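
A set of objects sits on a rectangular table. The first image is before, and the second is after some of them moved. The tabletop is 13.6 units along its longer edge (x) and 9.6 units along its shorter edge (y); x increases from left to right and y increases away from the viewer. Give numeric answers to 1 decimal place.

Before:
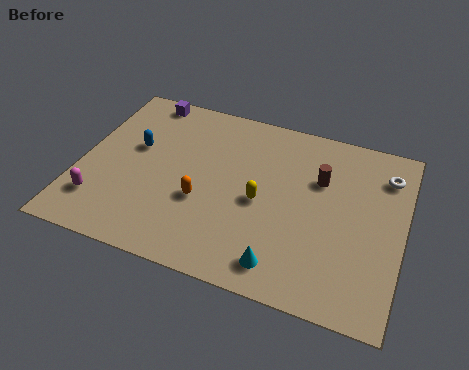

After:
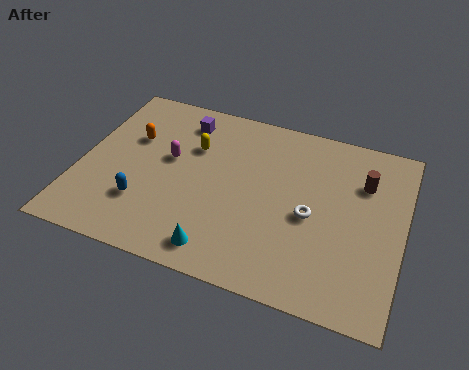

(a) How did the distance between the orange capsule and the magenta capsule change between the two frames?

-2.6

Before: roughly 4.4 units apart; after: 1.8. That's 2.6 units closer together.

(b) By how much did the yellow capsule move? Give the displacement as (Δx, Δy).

(-3.1, 2.1)

The yellow capsule was at about (7.7, 4.4) and moved to about (4.6, 6.5).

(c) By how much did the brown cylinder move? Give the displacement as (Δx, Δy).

(1.8, 0.4)

The brown cylinder started near (10.0, 6.4) and ended near (11.8, 6.8).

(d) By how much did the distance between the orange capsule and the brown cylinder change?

+4.3

They were about 5.5 units apart before and 9.8 after — 4.3 units further apart.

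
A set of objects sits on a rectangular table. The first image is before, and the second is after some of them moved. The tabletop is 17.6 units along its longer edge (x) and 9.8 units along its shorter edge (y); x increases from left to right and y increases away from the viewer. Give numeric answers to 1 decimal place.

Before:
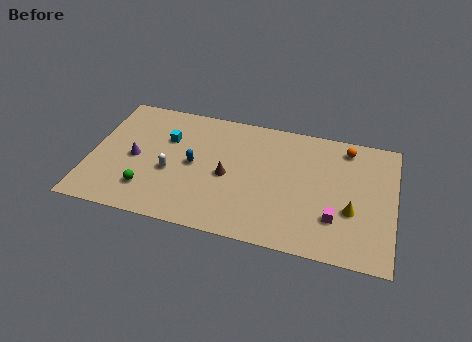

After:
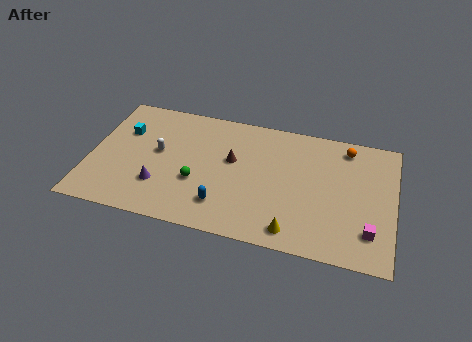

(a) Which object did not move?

the orange sphere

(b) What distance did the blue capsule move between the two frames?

3.3

The blue capsule moved from about (6.0, 4.9) to (7.9, 2.2), a distance of √(1.9² + 2.7²) ≈ 3.3.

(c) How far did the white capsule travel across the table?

1.6

From (4.7, 4.0) to (3.9, 5.4), the white capsule covered √(0.8² + 1.4²) ≈ 1.6 units.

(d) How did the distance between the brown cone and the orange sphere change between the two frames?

-0.8

They were about 7.8 units apart before and 7.0 after — 0.8 units closer together.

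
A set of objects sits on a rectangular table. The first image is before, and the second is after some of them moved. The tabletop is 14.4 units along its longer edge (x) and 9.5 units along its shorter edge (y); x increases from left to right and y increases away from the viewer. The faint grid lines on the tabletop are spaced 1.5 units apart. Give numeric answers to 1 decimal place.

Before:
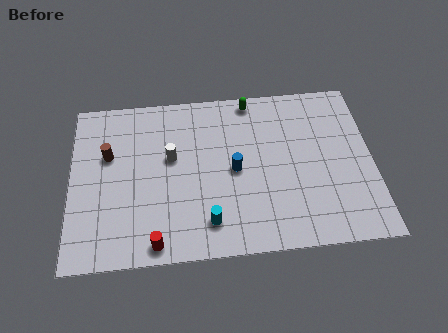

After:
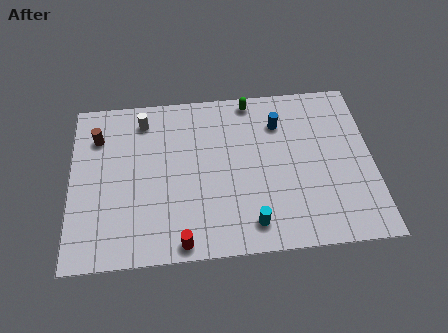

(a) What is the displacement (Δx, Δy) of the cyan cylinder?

(2.0, -0.3)

From the two frames, the cyan cylinder sits at roughly (6.5, 1.8) before and (8.5, 1.5) after.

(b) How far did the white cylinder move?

2.6

From (4.8, 5.6) to (3.5, 7.9), the white cylinder covered √(1.3² + 2.3²) ≈ 2.6 units.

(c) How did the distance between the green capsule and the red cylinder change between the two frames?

-0.5

They were about 9.0 units apart before and 8.5 after — 0.5 units closer together.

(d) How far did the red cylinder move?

1.2

The red cylinder was near (4.0, 0.9) before and (5.2, 0.8) after, so it travelled √(1.2² + 0.1²) ≈ 1.2 units.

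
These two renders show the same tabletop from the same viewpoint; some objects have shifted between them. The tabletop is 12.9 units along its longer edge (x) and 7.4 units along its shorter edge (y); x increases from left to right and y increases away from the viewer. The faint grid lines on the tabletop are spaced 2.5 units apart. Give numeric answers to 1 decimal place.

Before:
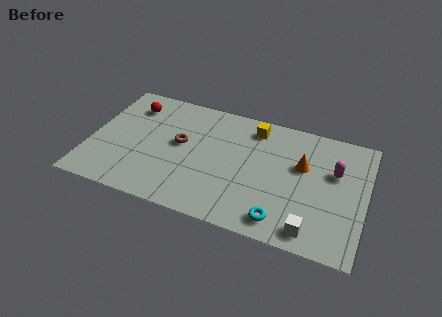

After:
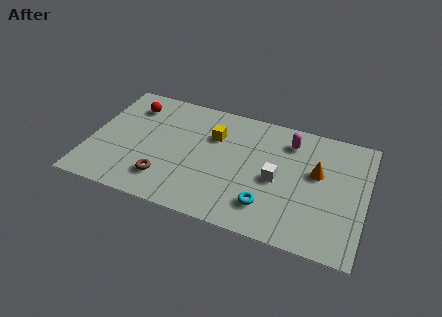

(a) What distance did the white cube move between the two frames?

3.0

From (10.6, 1.0) to (8.8, 3.4), the white cube covered √(1.8² + 2.4²) ≈ 3.0 units.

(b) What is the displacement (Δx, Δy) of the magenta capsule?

(-2.2, 1.2)

The magenta capsule was at about (11.4, 4.7) and moved to about (9.2, 5.9).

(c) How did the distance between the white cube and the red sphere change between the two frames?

-2.6

Before: roughly 10.1 units apart; after: 7.5. That's 2.6 units closer together.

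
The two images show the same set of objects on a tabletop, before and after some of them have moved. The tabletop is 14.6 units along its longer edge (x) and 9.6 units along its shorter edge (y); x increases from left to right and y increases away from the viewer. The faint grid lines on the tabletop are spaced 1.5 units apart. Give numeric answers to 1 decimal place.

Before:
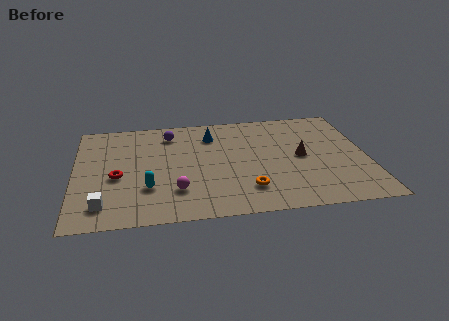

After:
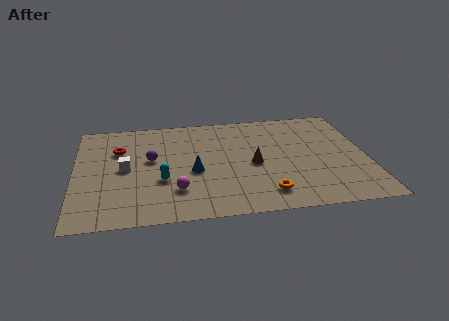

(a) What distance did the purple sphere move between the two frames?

2.5

The purple sphere was near (4.8, 7.8) before and (3.8, 5.5) after, so it travelled √(1.0² + 2.3²) ≈ 2.5 units.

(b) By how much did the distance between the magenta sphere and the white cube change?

-0.3

They were about 3.7 units apart before and 3.4 after — 0.3 units closer together.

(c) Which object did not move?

the magenta sphere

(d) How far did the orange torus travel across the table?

1.0

The orange torus moved from about (8.5, 2.2) to (9.4, 1.7), a distance of √(0.9² + 0.5²) ≈ 1.0.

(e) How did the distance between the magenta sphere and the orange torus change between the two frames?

+1.0

The distance was about 3.5 in the first image and 4.5 in the second, so they moved 1.0 units further apart.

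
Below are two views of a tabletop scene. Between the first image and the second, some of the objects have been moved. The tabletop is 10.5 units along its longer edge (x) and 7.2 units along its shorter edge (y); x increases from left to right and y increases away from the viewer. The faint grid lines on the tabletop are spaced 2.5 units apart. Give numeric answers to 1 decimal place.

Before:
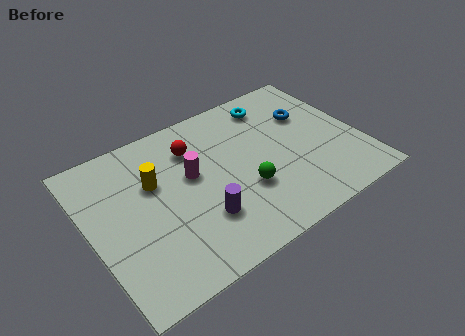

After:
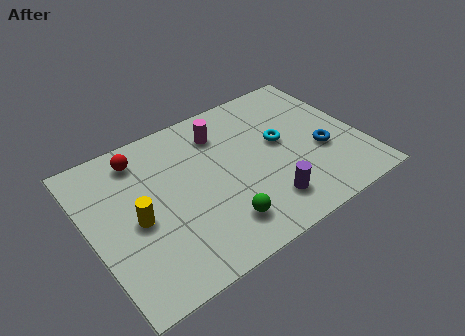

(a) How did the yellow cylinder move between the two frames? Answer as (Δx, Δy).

(-0.9, -1.3)

The yellow cylinder was at about (2.6, 4.6) and moved to about (1.7, 3.3).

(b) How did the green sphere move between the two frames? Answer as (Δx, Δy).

(-1.2, -1.0)

From the two frames, the green sphere sits at roughly (5.8, 2.5) before and (4.6, 1.5) after.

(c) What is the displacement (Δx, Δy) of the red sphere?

(-2.0, 0.6)

From the two frames, the red sphere sits at roughly (4.3, 5.4) before and (2.3, 6.0) after.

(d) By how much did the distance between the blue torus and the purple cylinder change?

-2.7

They were about 5.5 units apart before and 2.8 after — 2.7 units closer together.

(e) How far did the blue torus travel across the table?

2.0

The blue torus was near (8.8, 4.8) before and (8.9, 2.8) after, so it travelled √(0.1² + 2.0²) ≈ 2.0 units.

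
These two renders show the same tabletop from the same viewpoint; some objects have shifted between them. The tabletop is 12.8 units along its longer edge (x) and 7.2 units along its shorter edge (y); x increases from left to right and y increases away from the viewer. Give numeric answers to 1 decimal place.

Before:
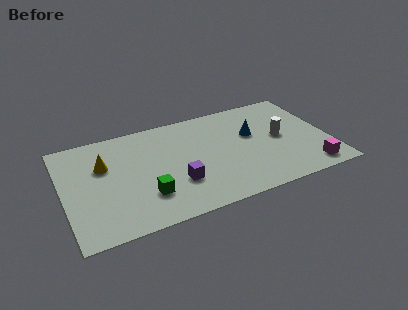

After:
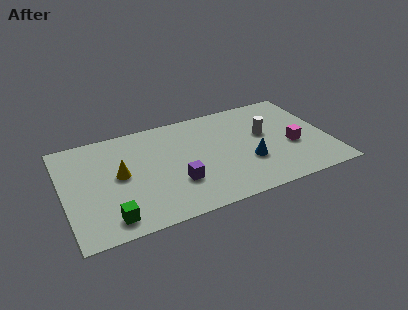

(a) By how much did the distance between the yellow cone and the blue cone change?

-1.0

The distance was about 7.2 in the first image and 6.2 in the second, so they moved 1.0 units closer together.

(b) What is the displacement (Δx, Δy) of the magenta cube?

(-0.6, 1.9)

From the two frames, the magenta cube sits at roughly (11.6, 1.0) before and (11.0, 2.9) after.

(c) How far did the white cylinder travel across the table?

0.9

From (10.5, 3.7) to (9.8, 4.2), the white cylinder covered √(0.7² + 0.5²) ≈ 0.9 units.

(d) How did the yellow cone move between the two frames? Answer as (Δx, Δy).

(0.7, -0.9)

The yellow cone started near (2.0, 4.7) and ended near (2.7, 3.8).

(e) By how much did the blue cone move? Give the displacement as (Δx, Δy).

(-0.4, -1.9)

The blue cone was at about (9.2, 4.4) and moved to about (8.8, 2.5).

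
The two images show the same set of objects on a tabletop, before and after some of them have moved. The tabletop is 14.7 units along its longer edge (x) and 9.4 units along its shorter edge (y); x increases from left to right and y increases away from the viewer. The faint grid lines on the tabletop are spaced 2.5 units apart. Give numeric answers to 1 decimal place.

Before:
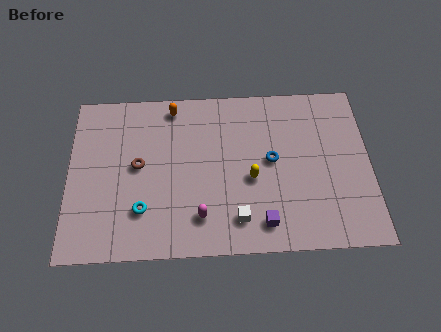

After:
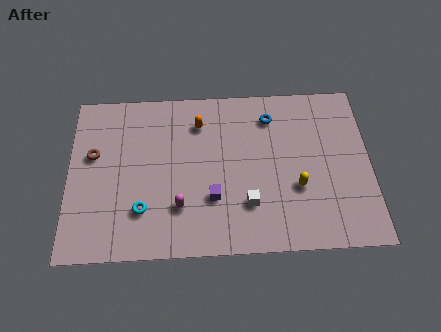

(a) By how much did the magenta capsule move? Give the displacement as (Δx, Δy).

(-1.0, 0.6)

From the two frames, the magenta capsule sits at roughly (6.4, 2.0) before and (5.4, 2.6) after.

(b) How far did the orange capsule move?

1.6

The orange capsule was near (5.1, 8.3) before and (6.4, 7.3) after, so it travelled √(1.3² + 1.0²) ≈ 1.6 units.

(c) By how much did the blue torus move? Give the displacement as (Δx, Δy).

(0.0, 2.5)

From the two frames, the blue torus sits at roughly (9.9, 5.0) before and (9.9, 7.5) after.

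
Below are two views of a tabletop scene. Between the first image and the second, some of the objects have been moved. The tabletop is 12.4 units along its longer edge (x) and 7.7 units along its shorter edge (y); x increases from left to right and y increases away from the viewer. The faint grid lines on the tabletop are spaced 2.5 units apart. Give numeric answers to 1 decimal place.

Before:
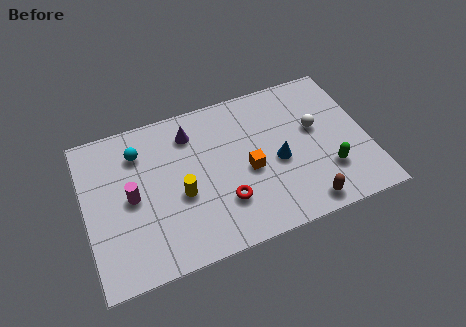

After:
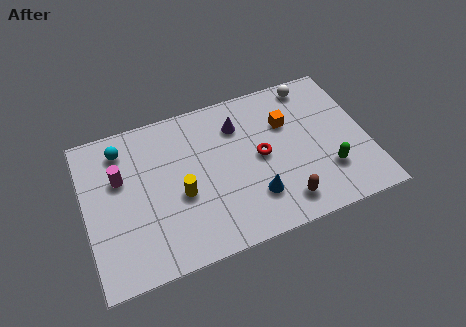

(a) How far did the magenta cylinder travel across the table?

1.2

The magenta cylinder was near (2.0, 3.8) before and (1.6, 4.9) after, so it travelled √(0.4² + 1.1²) ≈ 1.2 units.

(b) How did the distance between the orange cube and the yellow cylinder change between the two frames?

+2.3

The distance was about 3.0 in the first image and 5.3 in the second, so they moved 2.3 units further apart.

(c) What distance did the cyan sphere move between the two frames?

0.8

From (2.5, 5.9) to (1.8, 6.3), the cyan sphere covered √(0.7² + 0.4²) ≈ 0.8 units.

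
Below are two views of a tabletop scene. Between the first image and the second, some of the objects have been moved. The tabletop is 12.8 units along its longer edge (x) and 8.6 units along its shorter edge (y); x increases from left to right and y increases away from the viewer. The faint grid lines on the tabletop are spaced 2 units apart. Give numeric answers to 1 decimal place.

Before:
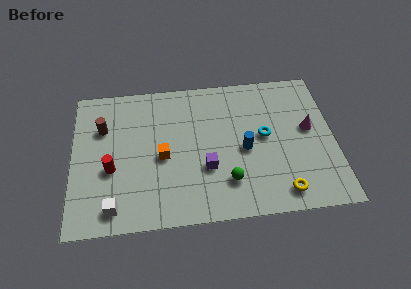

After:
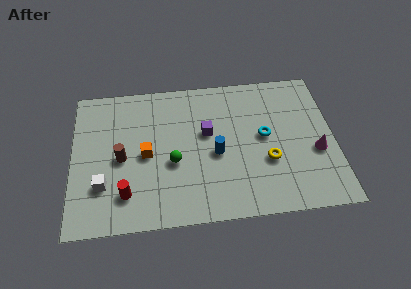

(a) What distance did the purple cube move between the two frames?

2.1

The purple cube moved from about (6.5, 3.0) to (6.6, 5.1), a distance of √(0.1² + 2.1²) ≈ 2.1.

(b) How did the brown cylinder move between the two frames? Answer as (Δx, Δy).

(0.9, -1.9)

From the two frames, the brown cylinder sits at roughly (1.5, 5.9) before and (2.4, 4.0) after.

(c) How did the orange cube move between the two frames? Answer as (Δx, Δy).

(-0.8, 0.2)

The orange cube started near (4.4, 3.9) and ended near (3.6, 4.1).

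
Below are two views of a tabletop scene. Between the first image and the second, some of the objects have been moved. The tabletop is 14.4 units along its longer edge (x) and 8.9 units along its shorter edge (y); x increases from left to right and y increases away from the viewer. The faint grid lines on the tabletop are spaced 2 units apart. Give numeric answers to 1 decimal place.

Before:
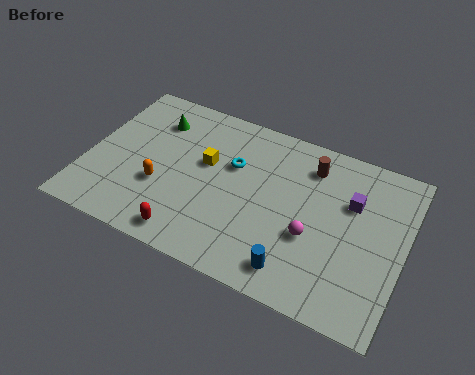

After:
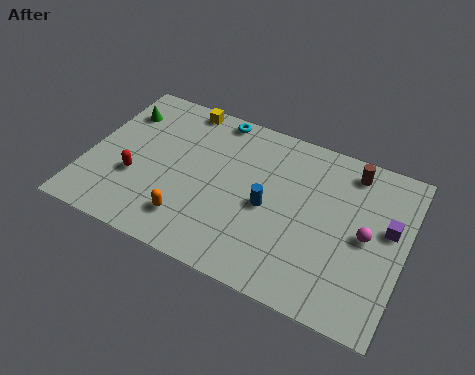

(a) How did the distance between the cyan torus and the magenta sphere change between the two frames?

+3.7

Before: roughly 4.5 units apart; after: 8.2. That's 3.7 units further apart.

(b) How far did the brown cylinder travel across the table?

1.9

The brown cylinder was near (9.9, 7.1) before and (11.7, 7.6) after, so it travelled √(1.8² + 0.5²) ≈ 1.9 units.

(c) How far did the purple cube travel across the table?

1.8

The purple cube moved from about (11.9, 5.9) to (13.6, 5.2), a distance of √(1.7² + 0.7²) ≈ 1.8.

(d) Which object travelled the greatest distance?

the red capsule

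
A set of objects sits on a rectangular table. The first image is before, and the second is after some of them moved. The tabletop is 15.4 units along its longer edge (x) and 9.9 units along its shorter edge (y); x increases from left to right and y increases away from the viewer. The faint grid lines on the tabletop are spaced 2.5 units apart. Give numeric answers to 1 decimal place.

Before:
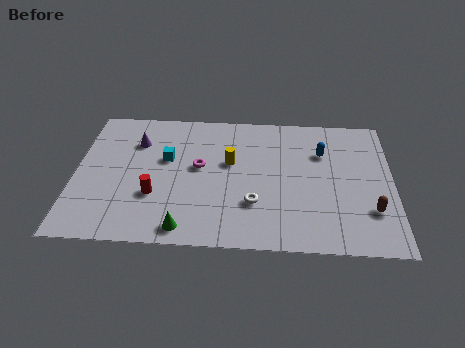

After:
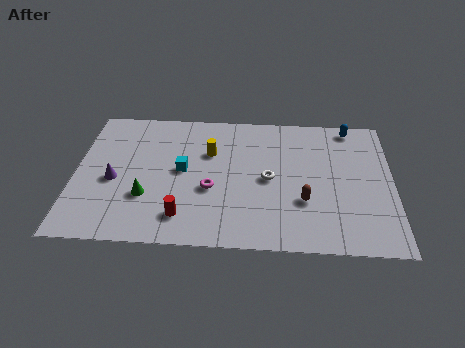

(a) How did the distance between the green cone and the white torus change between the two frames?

+2.3

They were about 3.8 units apart before and 6.1 after — 2.3 units further apart.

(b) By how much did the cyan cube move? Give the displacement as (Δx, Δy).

(0.8, -0.8)

The cyan cube started near (4.4, 6.0) and ended near (5.2, 5.2).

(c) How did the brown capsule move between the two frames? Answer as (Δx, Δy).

(-3.2, 0.5)

From the two frames, the brown capsule sits at roughly (14.3, 2.8) before and (11.1, 3.3) after.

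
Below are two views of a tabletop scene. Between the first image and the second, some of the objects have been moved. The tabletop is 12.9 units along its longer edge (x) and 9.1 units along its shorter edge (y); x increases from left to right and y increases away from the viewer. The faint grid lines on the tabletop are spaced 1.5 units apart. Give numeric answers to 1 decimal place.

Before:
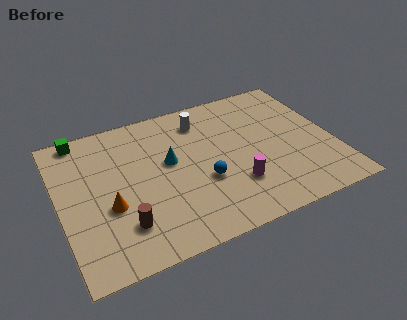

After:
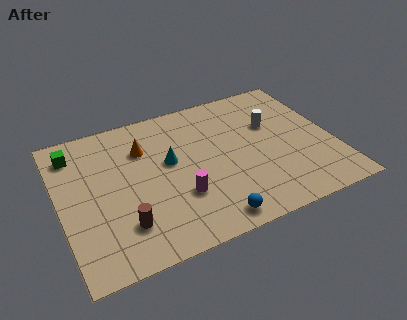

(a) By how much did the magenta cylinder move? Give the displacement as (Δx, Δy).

(-2.6, 0.3)

The magenta cylinder started near (8.0, 2.6) and ended near (5.4, 2.9).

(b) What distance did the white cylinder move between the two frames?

3.5

From (7.0, 7.3) to (10.2, 5.8), the white cylinder covered √(3.2² + 1.5²) ≈ 3.5 units.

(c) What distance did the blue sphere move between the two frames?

2.4

The blue sphere was near (6.6, 3.4) before and (6.6, 1.0) after, so it travelled √(0.0² + 2.4²) ≈ 2.4 units.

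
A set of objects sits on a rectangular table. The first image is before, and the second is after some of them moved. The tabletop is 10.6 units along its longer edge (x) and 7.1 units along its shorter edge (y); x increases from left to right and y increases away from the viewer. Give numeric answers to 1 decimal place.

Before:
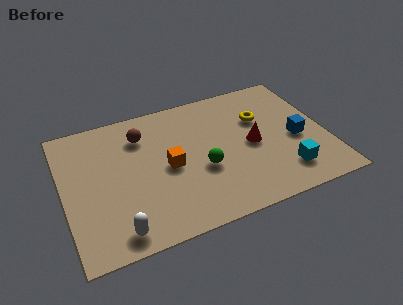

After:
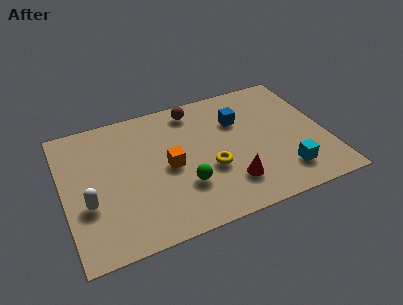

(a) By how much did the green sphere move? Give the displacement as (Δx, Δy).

(-0.8, -0.6)

From the two frames, the green sphere sits at roughly (5.5, 2.8) before and (4.7, 2.2) after.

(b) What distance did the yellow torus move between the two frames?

3.0

The yellow torus was near (8.1, 4.7) before and (5.8, 2.7) after, so it travelled √(2.3² + 2.0²) ≈ 3.0 units.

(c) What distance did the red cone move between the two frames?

2.0

The red cone was near (7.6, 3.4) before and (6.5, 1.7) after, so it travelled √(1.1² + 1.7²) ≈ 2.0 units.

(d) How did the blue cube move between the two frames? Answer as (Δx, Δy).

(-2.2, 1.8)

The blue cube was at about (9.4, 3.1) and moved to about (7.2, 4.9).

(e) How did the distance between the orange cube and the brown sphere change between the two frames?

+0.8

Before: roughly 2.2 units apart; after: 3.0. That's 0.8 units further apart.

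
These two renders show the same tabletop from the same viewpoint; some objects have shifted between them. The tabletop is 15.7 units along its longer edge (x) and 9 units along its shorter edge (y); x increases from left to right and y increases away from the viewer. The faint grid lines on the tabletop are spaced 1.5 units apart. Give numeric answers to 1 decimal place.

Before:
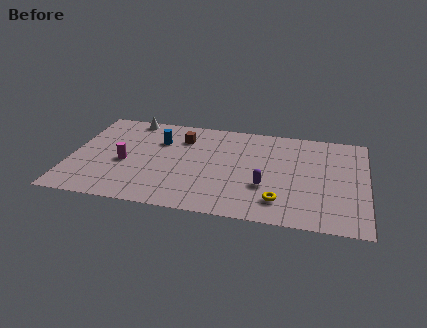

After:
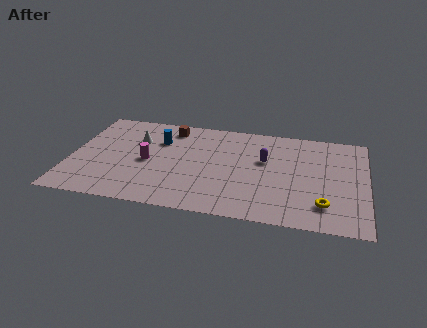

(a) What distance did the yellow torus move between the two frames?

2.3

From (11.2, 1.9) to (13.5, 2.0), the yellow torus covered √(2.3² + 0.1²) ≈ 2.3 units.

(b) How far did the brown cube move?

1.1

The brown cube moved from about (5.8, 6.8) to (5.1, 7.6), a distance of √(0.7² + 0.8²) ≈ 1.1.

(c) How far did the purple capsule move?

2.4

From (10.4, 3.1) to (10.3, 5.5), the purple capsule covered √(0.1² + 2.4²) ≈ 2.4 units.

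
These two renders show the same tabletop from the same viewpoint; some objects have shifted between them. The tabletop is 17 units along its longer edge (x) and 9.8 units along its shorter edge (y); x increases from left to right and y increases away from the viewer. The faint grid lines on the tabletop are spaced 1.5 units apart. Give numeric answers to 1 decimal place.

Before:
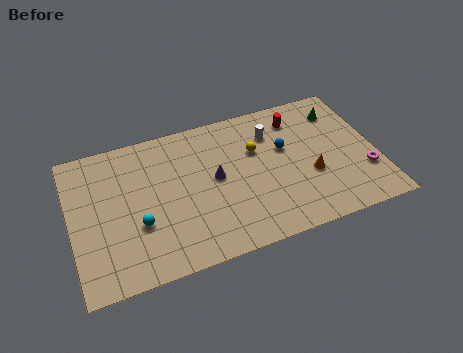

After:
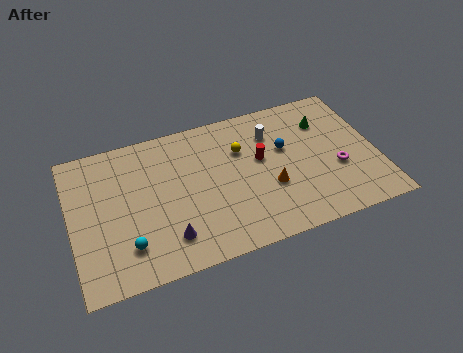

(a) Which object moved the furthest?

the purple cone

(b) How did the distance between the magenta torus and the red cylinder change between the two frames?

-1.3

They were about 5.9 units apart before and 4.6 after — 1.3 units closer together.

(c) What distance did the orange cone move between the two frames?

2.3

The orange cone was near (13.2, 3.7) before and (10.9, 3.6) after, so it travelled √(2.3² + 0.1²) ≈ 2.3 units.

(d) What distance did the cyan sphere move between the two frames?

1.4

The cyan sphere moved from about (3.6, 3.5) to (2.9, 2.3), a distance of √(0.7² + 1.2²) ≈ 1.4.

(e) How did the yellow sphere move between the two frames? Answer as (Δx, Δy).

(-0.8, 0.3)

The yellow sphere started near (10.4, 6.4) and ended near (9.6, 6.7).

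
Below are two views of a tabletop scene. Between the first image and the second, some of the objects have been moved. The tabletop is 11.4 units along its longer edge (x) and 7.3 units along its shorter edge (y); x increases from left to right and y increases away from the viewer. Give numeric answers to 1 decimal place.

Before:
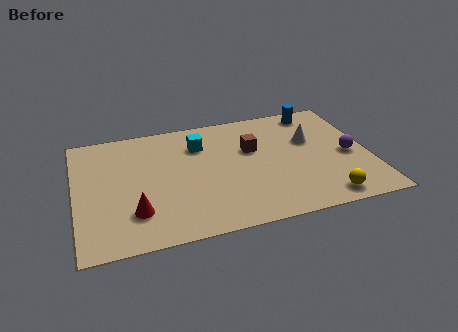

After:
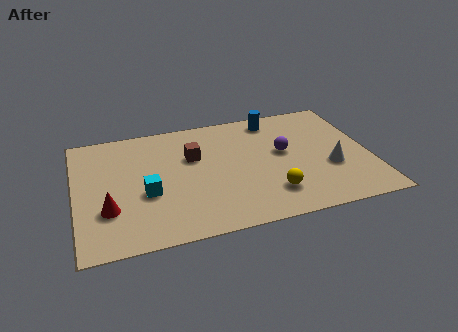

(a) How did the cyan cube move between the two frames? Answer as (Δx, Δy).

(-2.2, -2.5)

The cyan cube started near (4.9, 5.4) and ended near (2.7, 2.9).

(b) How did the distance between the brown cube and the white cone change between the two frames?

+3.3

The distance was about 2.3 in the first image and 5.6 in the second, so they moved 3.3 units further apart.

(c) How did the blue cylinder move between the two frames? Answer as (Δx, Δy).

(-1.7, -0.1)

The blue cylinder was at about (9.6, 6.4) and moved to about (7.9, 6.3).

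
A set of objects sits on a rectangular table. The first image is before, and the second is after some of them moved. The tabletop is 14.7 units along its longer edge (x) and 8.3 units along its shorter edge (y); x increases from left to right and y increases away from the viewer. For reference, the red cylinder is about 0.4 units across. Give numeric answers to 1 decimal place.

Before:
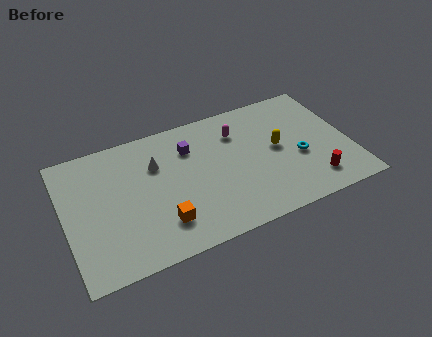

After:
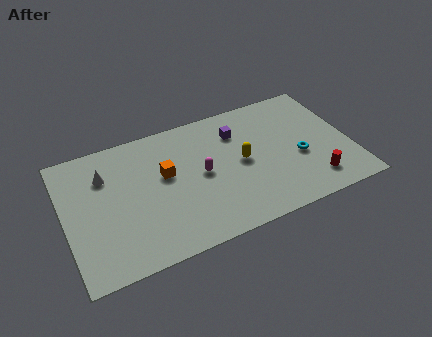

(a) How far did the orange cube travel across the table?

2.9

The orange cube was near (4.7, 2.0) before and (5.2, 4.9) after, so it travelled √(0.5² + 2.9²) ≈ 2.9 units.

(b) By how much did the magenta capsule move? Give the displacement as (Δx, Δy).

(-2.1, -2.0)

The magenta capsule started near (9.1, 6.2) and ended near (7.0, 4.2).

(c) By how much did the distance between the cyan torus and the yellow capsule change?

+1.6

Before: roughly 1.4 units apart; after: 3.0. That's 1.6 units further apart.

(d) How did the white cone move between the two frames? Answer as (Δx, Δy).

(-2.6, 0.3)

The white cone was at about (4.8, 5.7) and moved to about (2.2, 6.0).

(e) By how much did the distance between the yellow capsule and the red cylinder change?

+1.1

They were about 3.2 units apart before and 4.3 after — 1.1 units further apart.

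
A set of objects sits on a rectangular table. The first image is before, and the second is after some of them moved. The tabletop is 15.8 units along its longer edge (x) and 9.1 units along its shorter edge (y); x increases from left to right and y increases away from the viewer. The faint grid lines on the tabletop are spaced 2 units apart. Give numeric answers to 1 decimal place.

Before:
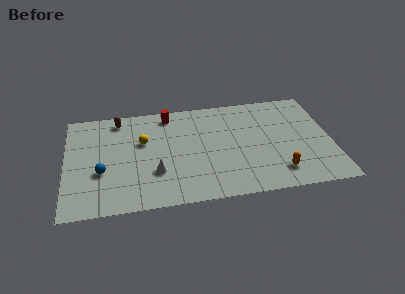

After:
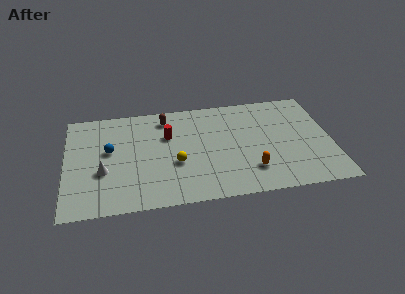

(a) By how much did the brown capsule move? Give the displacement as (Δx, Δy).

(2.8, -0.3)

The brown capsule started near (3.2, 7.9) and ended near (6.0, 7.6).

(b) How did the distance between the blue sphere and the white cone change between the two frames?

-1.4

Before: roughly 3.2 units apart; after: 1.8. That's 1.4 units closer together.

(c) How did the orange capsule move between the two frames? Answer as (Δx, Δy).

(-1.6, 0.4)

The orange capsule was at about (12.5, 1.8) and moved to about (10.9, 2.2).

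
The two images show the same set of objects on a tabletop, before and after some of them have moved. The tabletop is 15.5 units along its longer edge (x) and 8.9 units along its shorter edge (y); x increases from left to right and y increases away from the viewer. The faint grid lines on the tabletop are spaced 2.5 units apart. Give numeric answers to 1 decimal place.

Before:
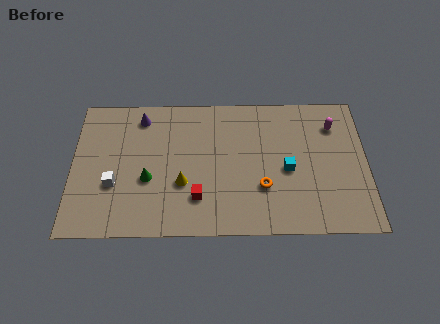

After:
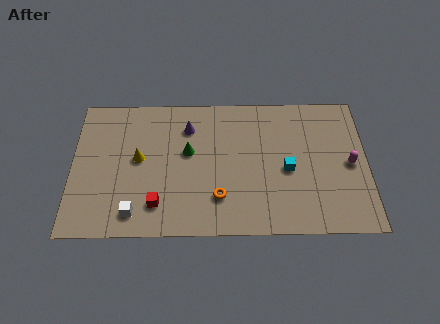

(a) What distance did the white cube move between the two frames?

2.1

The white cube moved from about (2.2, 3.2) to (3.3, 1.4), a distance of √(1.1² + 1.8²) ≈ 2.1.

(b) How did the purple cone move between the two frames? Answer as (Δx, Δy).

(2.5, -0.7)

The purple cone started near (3.6, 7.5) and ended near (6.1, 6.8).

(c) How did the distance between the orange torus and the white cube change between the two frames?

-3.3

They were about 7.8 units apart before and 4.5 after — 3.3 units closer together.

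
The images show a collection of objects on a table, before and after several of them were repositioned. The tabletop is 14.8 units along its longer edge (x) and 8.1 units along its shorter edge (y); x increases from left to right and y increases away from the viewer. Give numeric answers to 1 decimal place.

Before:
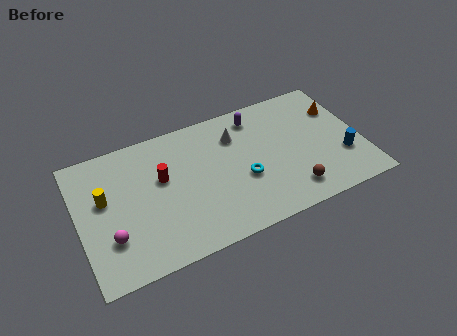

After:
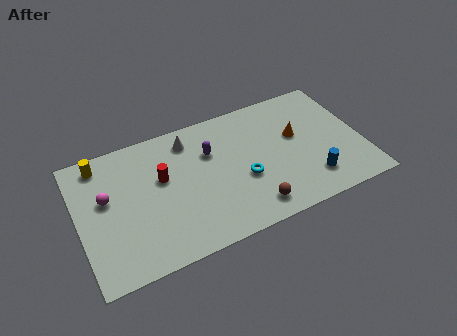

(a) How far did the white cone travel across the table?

2.5

The white cone was near (8.4, 6.0) before and (6.0, 6.7) after, so it travelled √(2.4² + 0.7²) ≈ 2.5 units.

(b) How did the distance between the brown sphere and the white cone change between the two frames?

+0.9

They were about 5.1 units apart before and 6.0 after — 0.9 units further apart.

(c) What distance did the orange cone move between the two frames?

2.6

The orange cone moved from about (13.9, 5.7) to (11.5, 4.8), a distance of √(2.4² + 0.9²) ≈ 2.6.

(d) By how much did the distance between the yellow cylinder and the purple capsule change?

-2.6

They were about 8.4 units apart before and 5.8 after — 2.6 units closer together.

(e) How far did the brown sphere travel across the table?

2.1

The brown sphere was near (10.8, 1.5) before and (8.7, 1.3) after, so it travelled √(2.1² + 0.2²) ≈ 2.1 units.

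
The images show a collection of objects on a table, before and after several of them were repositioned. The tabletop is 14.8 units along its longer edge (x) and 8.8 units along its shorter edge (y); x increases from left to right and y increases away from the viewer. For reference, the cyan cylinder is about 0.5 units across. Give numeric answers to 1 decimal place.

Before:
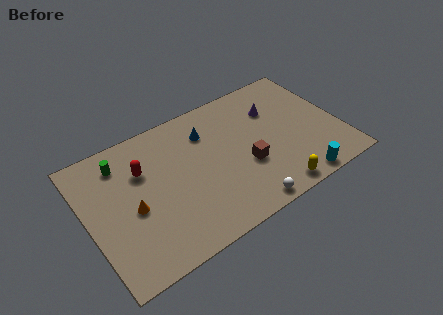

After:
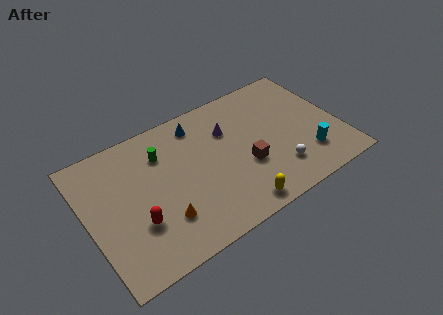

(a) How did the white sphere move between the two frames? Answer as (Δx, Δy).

(2.3, 1.3)

The white sphere started near (8.5, 0.8) and ended near (10.8, 2.1).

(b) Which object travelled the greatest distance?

the red capsule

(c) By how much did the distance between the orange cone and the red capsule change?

-0.8

The distance was about 2.3 in the first image and 1.5 in the second, so they moved 0.8 units closer together.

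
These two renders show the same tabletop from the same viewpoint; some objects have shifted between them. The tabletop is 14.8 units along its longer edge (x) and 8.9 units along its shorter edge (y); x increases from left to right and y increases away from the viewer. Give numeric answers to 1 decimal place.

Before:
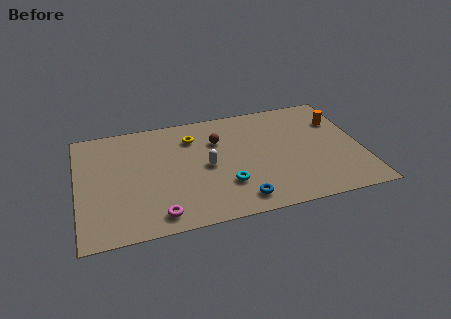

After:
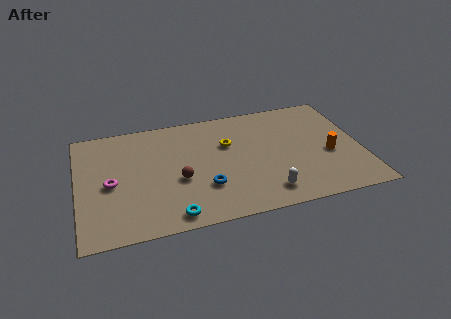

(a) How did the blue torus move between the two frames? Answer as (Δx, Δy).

(-1.7, 1.4)

From the two frames, the blue torus sits at roughly (8.2, 1.3) before and (6.5, 2.7) after.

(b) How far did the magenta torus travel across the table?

3.7

The magenta torus moved from about (4.0, 1.2) to (1.7, 4.1), a distance of √(2.3² + 2.9²) ≈ 3.7.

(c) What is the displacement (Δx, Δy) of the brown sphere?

(-2.2, -2.6)

The brown sphere started near (7.4, 6.2) and ended near (5.2, 3.6).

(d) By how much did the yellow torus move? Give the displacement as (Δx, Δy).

(1.8, -1.0)

The yellow torus started near (6.1, 6.8) and ended near (7.9, 5.8).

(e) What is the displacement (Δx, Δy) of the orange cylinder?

(-0.7, -2.6)

The orange cylinder was at about (13.8, 6.3) and moved to about (13.1, 3.7).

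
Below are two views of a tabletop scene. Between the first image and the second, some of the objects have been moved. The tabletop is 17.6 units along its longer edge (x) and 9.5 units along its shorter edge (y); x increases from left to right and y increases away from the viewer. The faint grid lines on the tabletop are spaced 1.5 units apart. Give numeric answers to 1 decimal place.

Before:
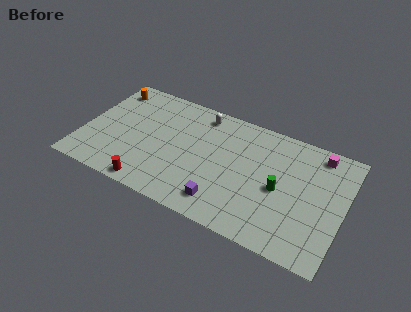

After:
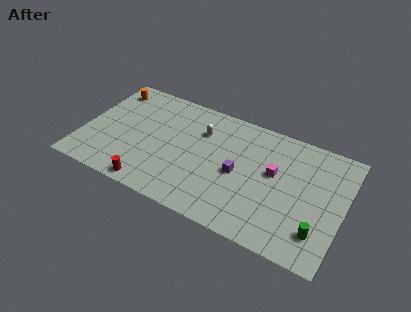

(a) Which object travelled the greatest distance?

the magenta cube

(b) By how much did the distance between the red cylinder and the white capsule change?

-1.2

The distance was about 7.7 in the first image and 6.5 in the second, so they moved 1.2 units closer together.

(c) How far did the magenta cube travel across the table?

3.9

The magenta cube was near (15.6, 8.3) before and (12.9, 5.5) after, so it travelled √(2.7² + 2.8²) ≈ 3.9 units.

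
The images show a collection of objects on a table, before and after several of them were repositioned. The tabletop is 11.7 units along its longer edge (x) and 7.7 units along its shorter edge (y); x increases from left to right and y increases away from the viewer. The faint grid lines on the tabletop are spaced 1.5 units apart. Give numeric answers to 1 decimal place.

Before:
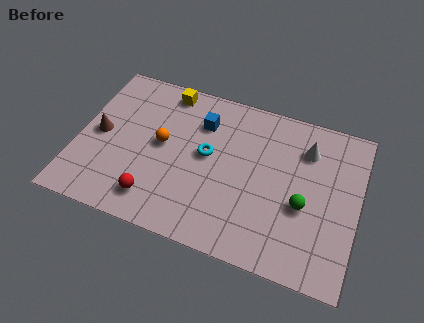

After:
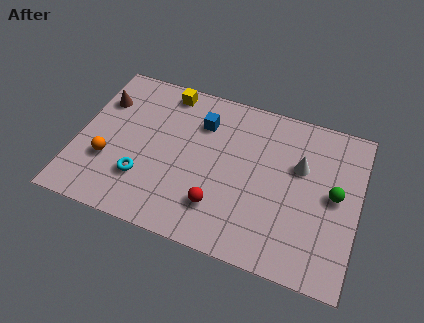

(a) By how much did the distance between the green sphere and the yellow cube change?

+0.7

They were about 7.1 units apart before and 7.8 after — 0.7 units further apart.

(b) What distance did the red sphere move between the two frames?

2.6

From (3.5, 1.4) to (6.1, 1.9), the red sphere covered √(2.6² + 0.5²) ≈ 2.6 units.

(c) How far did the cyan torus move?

3.2

From (5.4, 4.2) to (2.9, 2.2), the cyan torus covered √(2.5² + 2.0²) ≈ 3.2 units.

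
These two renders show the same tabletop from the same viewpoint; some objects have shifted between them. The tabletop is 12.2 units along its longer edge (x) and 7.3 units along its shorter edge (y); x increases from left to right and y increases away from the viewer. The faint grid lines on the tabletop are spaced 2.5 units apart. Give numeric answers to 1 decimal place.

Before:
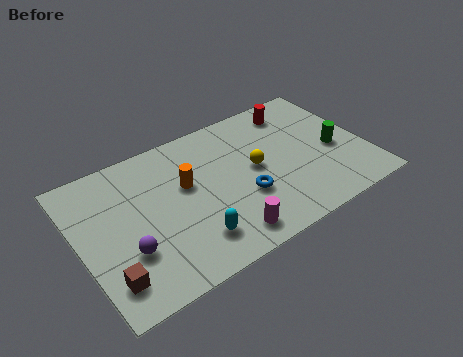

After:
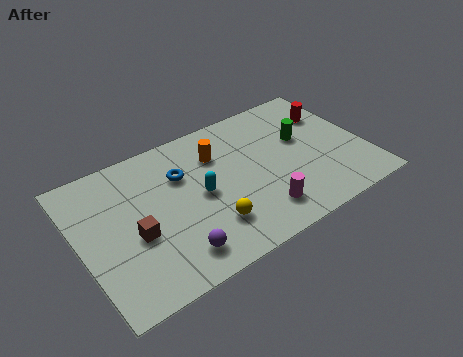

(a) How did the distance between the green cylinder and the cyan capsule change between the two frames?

-2.0

The distance was about 6.7 in the first image and 4.7 in the second, so they moved 2.0 units closer together.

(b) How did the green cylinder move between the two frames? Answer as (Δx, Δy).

(-1.2, 1.2)

From the two frames, the green cylinder sits at roughly (10.9, 3.2) before and (9.7, 4.4) after.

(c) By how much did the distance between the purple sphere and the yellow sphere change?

-4.2

The distance was about 5.9 in the first image and 1.7 in the second, so they moved 4.2 units closer together.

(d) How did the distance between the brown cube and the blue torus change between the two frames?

-3.0

Before: roughly 6.0 units apart; after: 3.0. That's 3.0 units closer together.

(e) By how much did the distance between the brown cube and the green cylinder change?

-2.5

The distance was about 10.1 in the first image and 7.6 in the second, so they moved 2.5 units closer together.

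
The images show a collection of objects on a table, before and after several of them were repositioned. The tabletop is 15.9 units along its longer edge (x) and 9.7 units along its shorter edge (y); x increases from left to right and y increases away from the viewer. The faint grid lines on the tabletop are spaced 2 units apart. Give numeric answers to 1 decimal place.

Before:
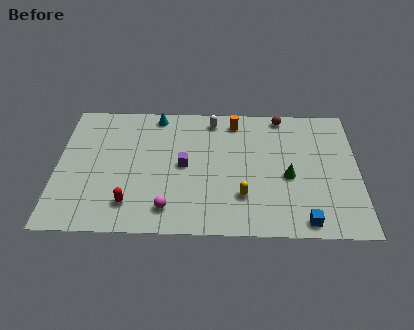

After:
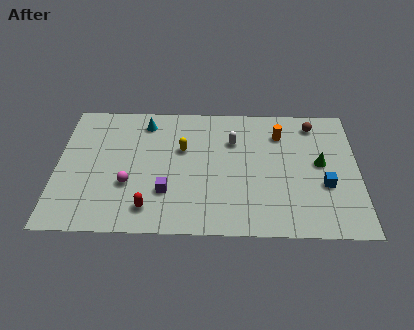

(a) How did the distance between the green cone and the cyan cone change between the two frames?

+1.4

The distance was about 8.3 in the first image and 9.7 in the second, so they moved 1.4 units further apart.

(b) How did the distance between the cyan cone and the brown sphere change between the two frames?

+2.3

They were about 6.7 units apart before and 9.0 after — 2.3 units further apart.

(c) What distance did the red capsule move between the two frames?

1.0

The red capsule was near (3.9, 2.0) before and (4.9, 1.7) after, so it travelled √(1.0² + 0.3²) ≈ 1.0 units.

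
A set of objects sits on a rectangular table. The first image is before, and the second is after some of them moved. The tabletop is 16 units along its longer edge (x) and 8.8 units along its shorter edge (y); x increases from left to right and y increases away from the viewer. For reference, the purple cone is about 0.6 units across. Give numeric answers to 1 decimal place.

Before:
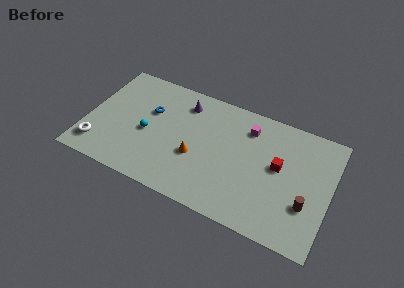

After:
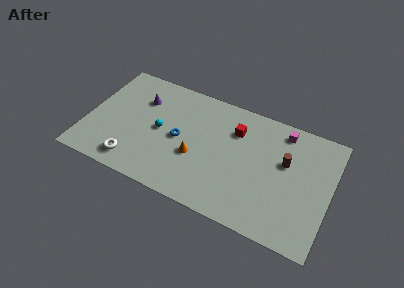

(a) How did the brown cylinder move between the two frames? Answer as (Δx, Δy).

(-1.6, 2.5)

The brown cylinder started near (14.6, 2.9) and ended near (13.0, 5.4).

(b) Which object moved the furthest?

the red cube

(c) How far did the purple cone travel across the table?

2.9

The purple cone was near (6.1, 7.1) before and (3.3, 6.3) after, so it travelled √(2.8² + 0.8²) ≈ 2.9 units.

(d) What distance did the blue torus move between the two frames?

2.5

From (4.0, 5.6) to (6.1, 4.3), the blue torus covered √(2.1² + 1.3²) ≈ 2.5 units.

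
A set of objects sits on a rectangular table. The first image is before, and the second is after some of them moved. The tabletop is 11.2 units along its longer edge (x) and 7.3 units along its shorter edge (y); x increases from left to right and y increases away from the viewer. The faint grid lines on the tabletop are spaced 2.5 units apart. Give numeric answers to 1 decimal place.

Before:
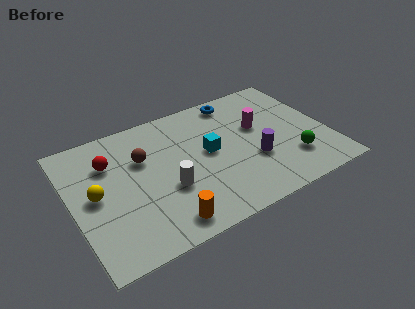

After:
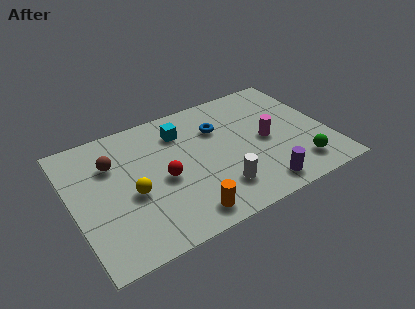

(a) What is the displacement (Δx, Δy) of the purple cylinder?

(0.0, -1.6)

From the two frames, the purple cylinder sits at roughly (7.8, 2.6) before and (7.8, 1.0) after.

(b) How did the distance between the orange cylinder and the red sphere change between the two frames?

-2.2

They were about 4.6 units apart before and 2.4 after — 2.2 units closer together.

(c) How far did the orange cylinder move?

0.9

From (3.6, 1.0) to (4.5, 1.0), the orange cylinder covered √(0.9² + 0.0²) ≈ 0.9 units.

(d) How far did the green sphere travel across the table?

0.5

From (9.4, 1.9) to (9.6, 1.4), the green sphere covered √(0.2² + 0.5²) ≈ 0.5 units.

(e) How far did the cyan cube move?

2.0

The cyan cube moved from about (6.0, 3.9) to (5.0, 5.6), a distance of √(1.0² + 1.7²) ≈ 2.0.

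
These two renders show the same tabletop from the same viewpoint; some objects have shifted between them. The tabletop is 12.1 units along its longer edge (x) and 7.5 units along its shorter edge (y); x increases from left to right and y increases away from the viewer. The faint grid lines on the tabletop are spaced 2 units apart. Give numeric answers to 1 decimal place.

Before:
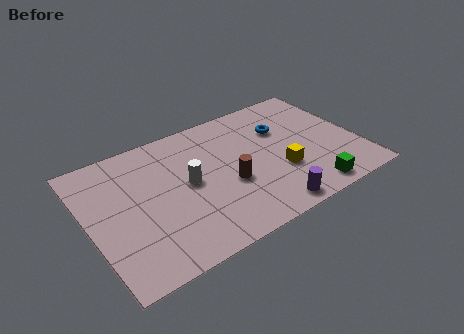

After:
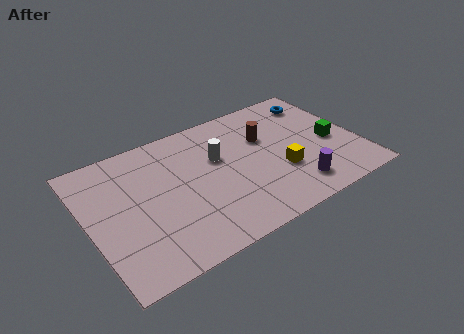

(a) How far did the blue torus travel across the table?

2.1

The blue torus was near (8.9, 5.1) before and (10.8, 6.1) after, so it travelled √(1.9² + 1.0²) ≈ 2.1 units.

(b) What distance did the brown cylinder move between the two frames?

2.8

From (6.1, 3.0) to (8.1, 4.9), the brown cylinder covered √(2.0² + 1.9²) ≈ 2.8 units.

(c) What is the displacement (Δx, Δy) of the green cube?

(1.5, 2.4)

The green cube started near (9.4, 0.9) and ended near (10.9, 3.3).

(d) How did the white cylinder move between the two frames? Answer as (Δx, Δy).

(1.5, 0.8)

The white cylinder started near (4.4, 3.9) and ended near (5.9, 4.7).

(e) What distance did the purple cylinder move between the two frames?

1.4

The purple cylinder moved from about (7.5, 0.8) to (8.8, 1.4), a distance of √(1.3² + 0.6²) ≈ 1.4.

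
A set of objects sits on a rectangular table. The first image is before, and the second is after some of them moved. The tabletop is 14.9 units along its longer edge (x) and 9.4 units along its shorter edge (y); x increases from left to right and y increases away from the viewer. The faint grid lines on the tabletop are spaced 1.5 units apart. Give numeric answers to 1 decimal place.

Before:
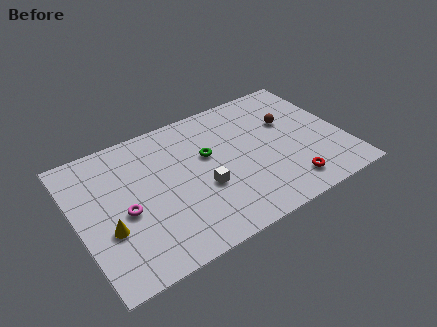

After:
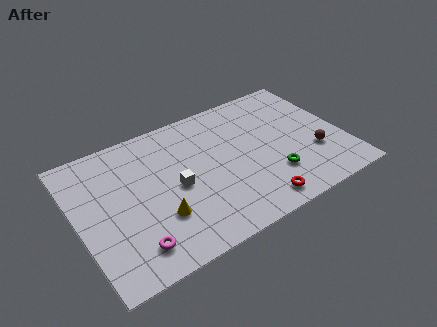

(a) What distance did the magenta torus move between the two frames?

2.4

The magenta torus moved from about (2.5, 4.1) to (2.6, 1.7), a distance of √(0.1² + 2.4²) ≈ 2.4.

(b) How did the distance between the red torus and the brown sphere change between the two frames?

-0.3

Before: roughly 4.5 units apart; after: 4.2. That's 0.3 units closer together.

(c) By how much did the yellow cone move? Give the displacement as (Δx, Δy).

(2.7, -0.5)

From the two frames, the yellow cone sits at roughly (1.5, 3.4) before and (4.2, 2.9) after.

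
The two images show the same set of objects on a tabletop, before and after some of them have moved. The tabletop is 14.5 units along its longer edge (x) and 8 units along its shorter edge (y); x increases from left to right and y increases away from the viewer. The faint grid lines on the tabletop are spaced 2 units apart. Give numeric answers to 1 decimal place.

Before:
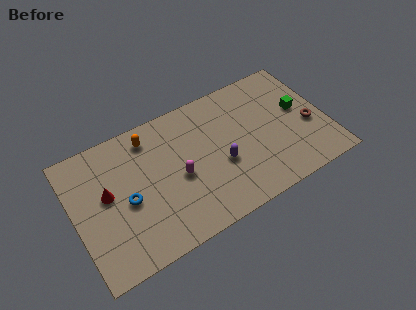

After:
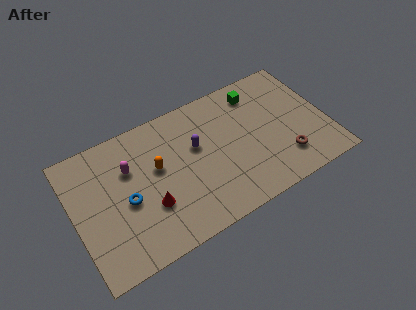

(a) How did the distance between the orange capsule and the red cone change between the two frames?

-1.4

They were about 3.5 units apart before and 2.1 after — 1.4 units closer together.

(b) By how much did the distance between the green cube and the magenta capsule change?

+0.4

Before: roughly 7.3 units apart; after: 7.7. That's 0.4 units further apart.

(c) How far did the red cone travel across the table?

2.8

From (1.9, 4.5) to (4.1, 2.7), the red cone covered √(2.2² + 1.8²) ≈ 2.8 units.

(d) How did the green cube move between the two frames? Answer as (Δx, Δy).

(-2.2, 2.1)

From the two frames, the green cube sits at roughly (13.1, 4.5) before and (10.9, 6.6) after.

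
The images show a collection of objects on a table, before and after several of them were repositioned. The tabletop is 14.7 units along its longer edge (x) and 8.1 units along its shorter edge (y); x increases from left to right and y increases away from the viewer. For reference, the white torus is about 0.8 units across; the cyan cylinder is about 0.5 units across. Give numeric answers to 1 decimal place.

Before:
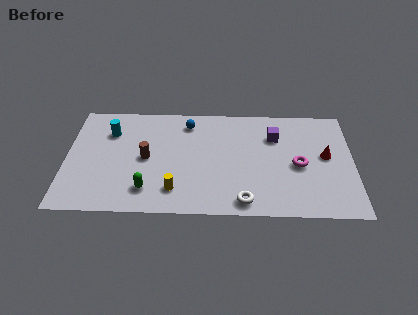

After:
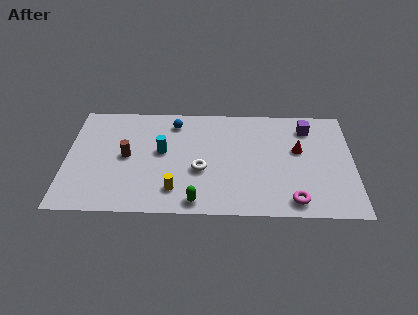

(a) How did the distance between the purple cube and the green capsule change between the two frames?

+0.3

They were about 7.7 units apart before and 8.0 after — 0.3 units further apart.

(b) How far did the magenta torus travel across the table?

2.6

From (11.9, 3.7) to (11.6, 1.1), the magenta torus covered √(0.3² + 2.6²) ≈ 2.6 units.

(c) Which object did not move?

the yellow cylinder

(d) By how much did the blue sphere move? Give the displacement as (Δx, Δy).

(-0.7, 0.0)

From the two frames, the blue sphere sits at roughly (6.2, 6.7) before and (5.5, 6.7) after.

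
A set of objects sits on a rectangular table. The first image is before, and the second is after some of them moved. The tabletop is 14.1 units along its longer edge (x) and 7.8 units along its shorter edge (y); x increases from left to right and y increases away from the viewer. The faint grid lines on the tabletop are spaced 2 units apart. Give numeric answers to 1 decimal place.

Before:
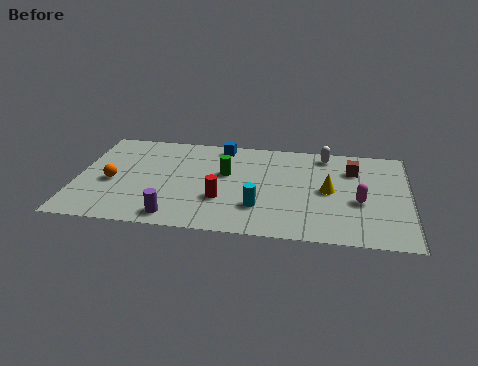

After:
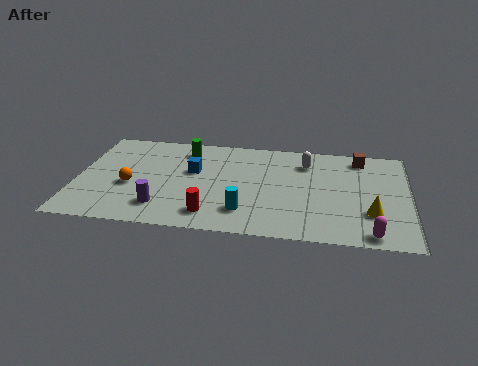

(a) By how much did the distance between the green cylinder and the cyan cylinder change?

+2.4

The distance was about 2.9 in the first image and 5.3 in the second, so they moved 2.4 units further apart.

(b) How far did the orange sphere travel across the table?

0.8

The orange sphere moved from about (1.5, 3.4) to (2.3, 3.2), a distance of √(0.8² + 0.2²) ≈ 0.8.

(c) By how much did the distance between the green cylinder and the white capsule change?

+0.5

They were about 4.7 units apart before and 5.2 after — 0.5 units further apart.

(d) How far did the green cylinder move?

2.5

The green cylinder was near (6.3, 4.7) before and (4.5, 6.4) after, so it travelled √(1.8² + 1.7²) ≈ 2.5 units.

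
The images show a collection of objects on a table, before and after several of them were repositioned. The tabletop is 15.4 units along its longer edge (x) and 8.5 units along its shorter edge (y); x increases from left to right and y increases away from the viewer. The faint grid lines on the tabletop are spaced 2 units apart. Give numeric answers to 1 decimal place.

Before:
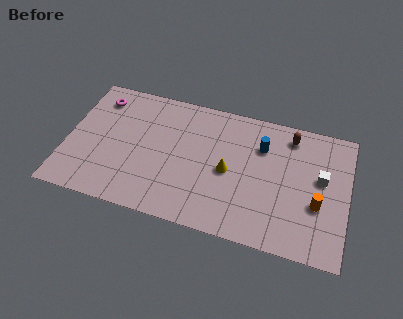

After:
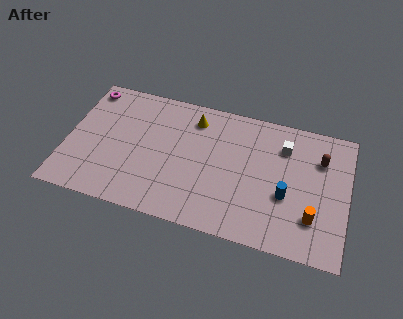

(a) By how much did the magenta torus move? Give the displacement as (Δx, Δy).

(-0.7, 0.5)

From the two frames, the magenta torus sits at roughly (1.5, 6.9) before and (0.8, 7.4) after.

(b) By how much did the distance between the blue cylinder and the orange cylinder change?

-2.5

Before: roughly 4.3 units apart; after: 1.8. That's 2.5 units closer together.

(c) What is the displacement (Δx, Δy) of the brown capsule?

(1.7, -1.1)

The brown capsule was at about (12.1, 7.2) and moved to about (13.8, 6.1).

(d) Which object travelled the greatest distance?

the yellow cone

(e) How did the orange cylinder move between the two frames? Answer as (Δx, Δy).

(-0.2, -0.9)

The orange cylinder started near (13.8, 3.2) and ended near (13.6, 2.3).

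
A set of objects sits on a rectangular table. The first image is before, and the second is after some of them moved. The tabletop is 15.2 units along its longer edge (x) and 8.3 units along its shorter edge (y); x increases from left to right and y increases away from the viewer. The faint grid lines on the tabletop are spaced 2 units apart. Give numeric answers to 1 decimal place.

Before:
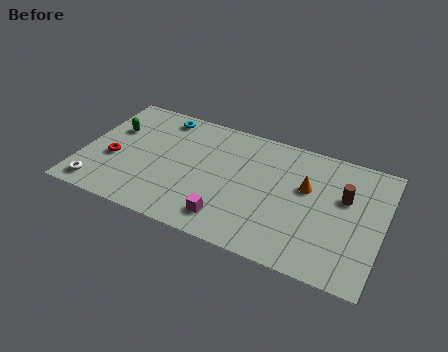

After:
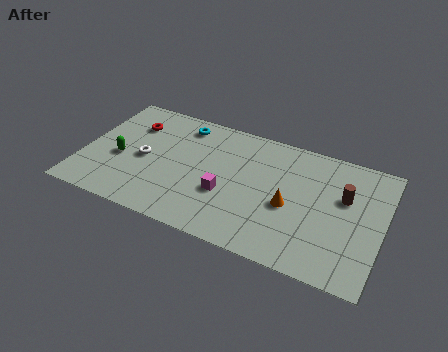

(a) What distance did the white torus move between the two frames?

3.4

From (1.1, 1.1) to (3.1, 3.9), the white torus covered √(2.0² + 2.8²) ≈ 3.4 units.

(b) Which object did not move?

the brown cylinder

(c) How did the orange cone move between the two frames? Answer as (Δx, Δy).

(-0.7, -1.5)

The orange cone started near (11.3, 5.1) and ended near (10.6, 3.6).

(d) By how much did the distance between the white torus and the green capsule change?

-3.0

The distance was about 4.3 in the first image and 1.3 in the second, so they moved 3.0 units closer together.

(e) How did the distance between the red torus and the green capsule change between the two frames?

+0.5

Before: roughly 2.1 units apart; after: 2.6. That's 0.5 units further apart.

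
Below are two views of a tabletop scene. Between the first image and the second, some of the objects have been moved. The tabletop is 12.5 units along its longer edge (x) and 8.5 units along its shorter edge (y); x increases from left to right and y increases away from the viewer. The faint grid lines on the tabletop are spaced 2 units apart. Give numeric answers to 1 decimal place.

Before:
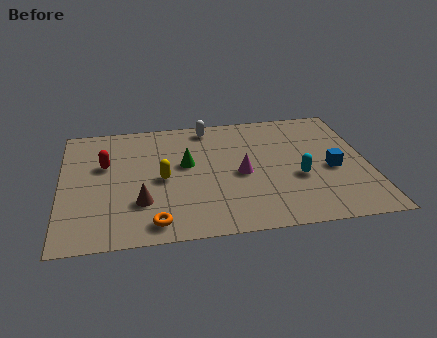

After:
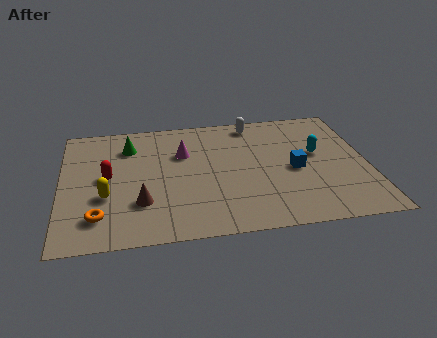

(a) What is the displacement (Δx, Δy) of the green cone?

(-2.3, 1.6)

The green cone was at about (5.1, 4.9) and moved to about (2.8, 6.5).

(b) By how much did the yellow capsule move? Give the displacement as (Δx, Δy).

(-2.3, -0.9)

The yellow capsule was at about (4.1, 4.0) and moved to about (1.8, 3.1).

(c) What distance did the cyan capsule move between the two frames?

1.8

From (9.6, 3.3) to (10.5, 4.9), the cyan capsule covered √(0.9² + 1.6²) ≈ 1.8 units.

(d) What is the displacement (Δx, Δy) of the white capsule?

(1.9, 0.0)

The white capsule was at about (6.1, 7.5) and moved to about (8.0, 7.5).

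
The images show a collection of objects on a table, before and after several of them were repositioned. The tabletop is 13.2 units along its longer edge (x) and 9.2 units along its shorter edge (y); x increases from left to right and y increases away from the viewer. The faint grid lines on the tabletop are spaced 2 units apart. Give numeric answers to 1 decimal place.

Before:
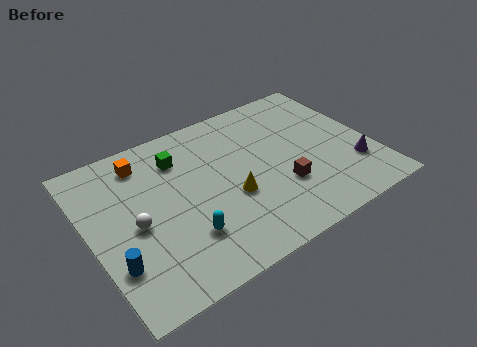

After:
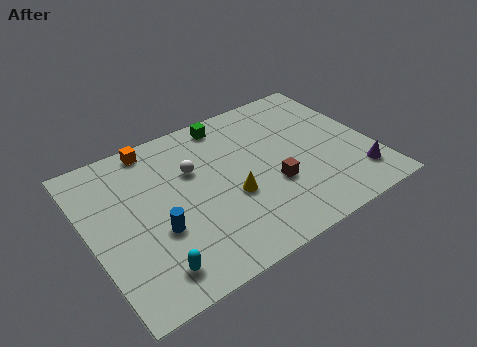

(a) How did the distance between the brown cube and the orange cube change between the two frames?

-0.5

The distance was about 7.4 in the first image and 6.9 in the second, so they moved 0.5 units closer together.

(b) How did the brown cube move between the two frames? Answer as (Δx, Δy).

(-0.4, 0.3)

From the two frames, the brown cube sits at roughly (8.7, 3.0) before and (8.3, 3.3) after.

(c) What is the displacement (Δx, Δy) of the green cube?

(2.5, 1.1)

The green cube started near (4.5, 7.0) and ended near (7.0, 8.1).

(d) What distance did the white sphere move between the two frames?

3.5

From (2.0, 4.2) to (5.0, 6.0), the white sphere covered √(3.0² + 1.8²) ≈ 3.5 units.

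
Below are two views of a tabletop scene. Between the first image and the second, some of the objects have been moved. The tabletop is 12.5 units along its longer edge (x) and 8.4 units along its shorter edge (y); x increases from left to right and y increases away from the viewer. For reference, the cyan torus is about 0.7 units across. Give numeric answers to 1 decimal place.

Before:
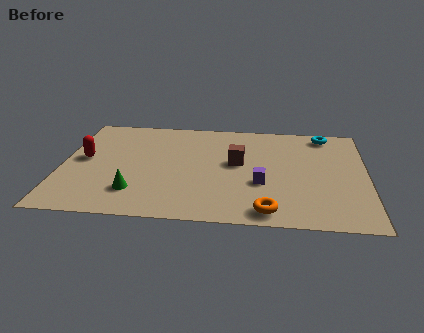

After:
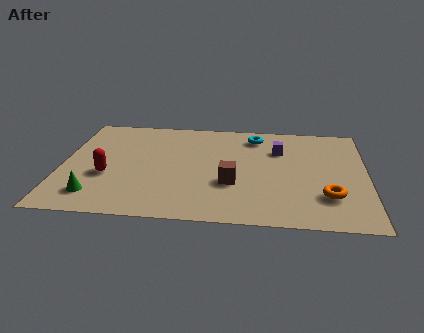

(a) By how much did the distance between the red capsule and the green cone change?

-1.7

Before: roughly 3.3 units apart; after: 1.6. That's 1.7 units closer together.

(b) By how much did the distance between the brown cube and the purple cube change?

+1.6

The distance was about 1.9 in the first image and 3.5 in the second, so they moved 1.6 units further apart.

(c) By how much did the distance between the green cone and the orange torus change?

+3.9

The distance was about 5.5 in the first image and 9.4 in the second, so they moved 3.9 units further apart.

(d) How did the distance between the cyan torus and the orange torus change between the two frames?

-1.2

The distance was about 6.8 in the first image and 5.6 in the second, so they moved 1.2 units closer together.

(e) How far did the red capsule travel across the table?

1.6

The red capsule moved from about (0.9, 4.5) to (1.9, 3.2), a distance of √(1.0² + 1.3²) ≈ 1.6.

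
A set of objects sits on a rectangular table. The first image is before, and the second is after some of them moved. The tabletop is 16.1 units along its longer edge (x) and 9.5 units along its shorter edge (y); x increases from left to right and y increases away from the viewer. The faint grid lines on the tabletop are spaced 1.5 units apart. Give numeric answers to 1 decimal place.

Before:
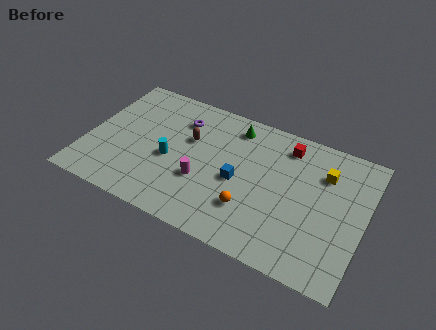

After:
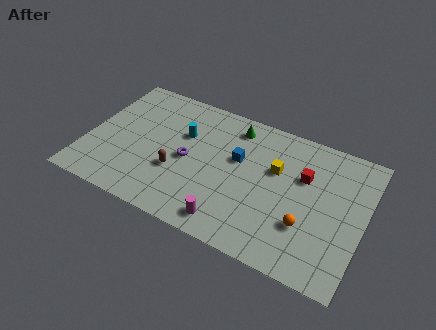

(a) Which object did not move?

the green cone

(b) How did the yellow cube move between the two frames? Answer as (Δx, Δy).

(-2.7, -0.9)

The yellow cube was at about (13.6, 6.9) and moved to about (10.9, 6.0).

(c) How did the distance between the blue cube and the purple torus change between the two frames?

-1.7

They were about 4.8 units apart before and 3.1 after — 1.7 units closer together.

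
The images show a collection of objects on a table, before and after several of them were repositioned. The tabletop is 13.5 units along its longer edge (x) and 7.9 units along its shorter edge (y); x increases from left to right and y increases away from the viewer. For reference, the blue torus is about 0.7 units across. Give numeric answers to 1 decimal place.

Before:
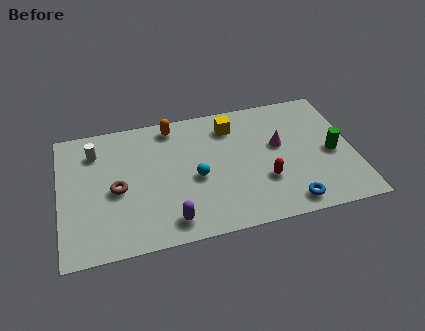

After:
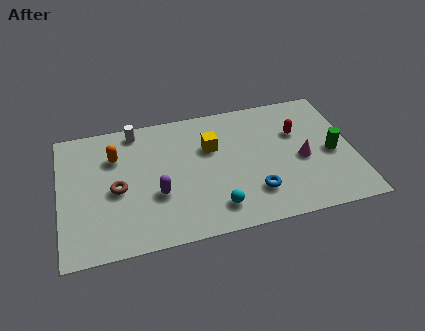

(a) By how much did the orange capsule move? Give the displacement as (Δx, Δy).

(-2.7, -1.3)

The orange capsule started near (5.3, 6.9) and ended near (2.6, 5.6).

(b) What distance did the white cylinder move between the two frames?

2.1

From (1.7, 6.1) to (3.6, 7.0), the white cylinder covered √(1.9² + 0.9²) ≈ 2.1 units.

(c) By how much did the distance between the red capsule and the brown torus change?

+1.8

They were about 6.8 units apart before and 8.6 after — 1.8 units further apart.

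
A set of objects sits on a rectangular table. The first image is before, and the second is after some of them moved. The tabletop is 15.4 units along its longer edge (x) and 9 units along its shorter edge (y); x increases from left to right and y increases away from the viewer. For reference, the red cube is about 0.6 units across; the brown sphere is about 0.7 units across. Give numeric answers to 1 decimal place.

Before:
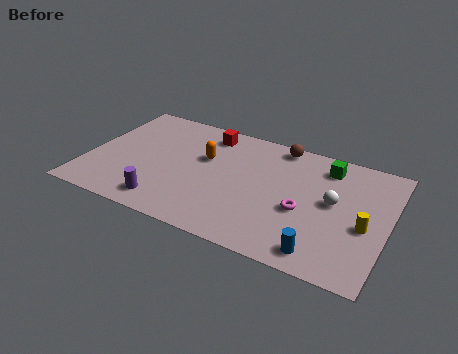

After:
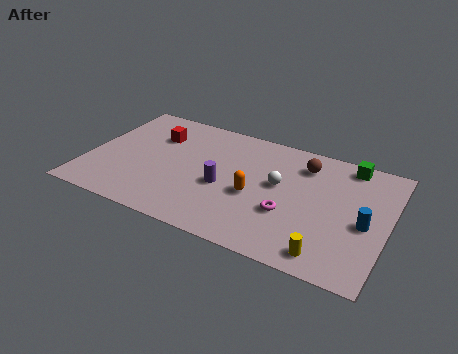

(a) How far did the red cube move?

2.9

The red cube was near (5.8, 7.6) before and (3.2, 6.4) after, so it travelled √(2.6² + 1.2²) ≈ 2.9 units.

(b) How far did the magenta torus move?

0.9

From (11.2, 3.7) to (10.5, 3.2), the magenta torus covered √(0.7² + 0.5²) ≈ 0.9 units.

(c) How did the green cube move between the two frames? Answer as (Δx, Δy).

(1.1, 0.6)

From the two frames, the green cube sits at roughly (12.0, 7.4) before and (13.1, 8.0) after.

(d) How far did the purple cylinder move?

3.6

The purple cylinder moved from about (4.4, 1.4) to (7.1, 3.8), a distance of √(2.7² + 2.4²) ≈ 3.6.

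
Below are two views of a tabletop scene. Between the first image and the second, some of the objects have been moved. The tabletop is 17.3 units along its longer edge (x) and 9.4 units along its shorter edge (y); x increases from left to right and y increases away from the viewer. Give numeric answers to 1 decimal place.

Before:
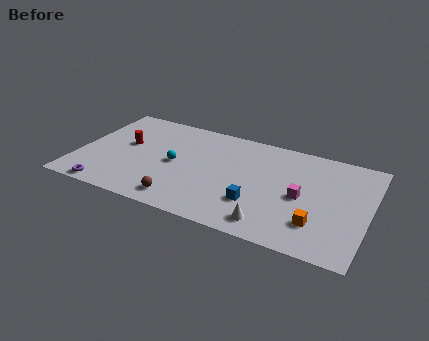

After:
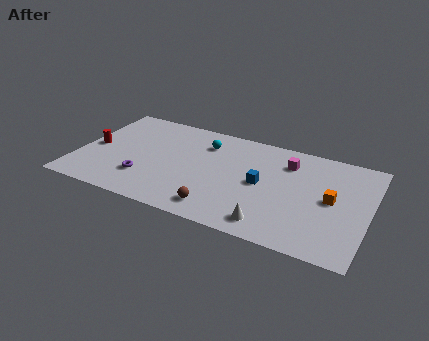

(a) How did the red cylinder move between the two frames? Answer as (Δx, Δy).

(-1.8, -0.9)

The red cylinder started near (2.7, 5.4) and ended near (0.9, 4.5).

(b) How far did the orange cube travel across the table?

2.5

From (14.5, 2.4) to (15.1, 4.8), the orange cube covered √(0.6² + 2.4²) ≈ 2.5 units.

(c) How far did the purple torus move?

2.7

The purple torus was near (2.2, 0.8) before and (4.2, 2.6) after, so it travelled √(2.0² + 1.8²) ≈ 2.7 units.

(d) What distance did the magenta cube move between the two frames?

3.0

The magenta cube was near (13.4, 4.4) before and (12.3, 7.2) after, so it travelled √(1.1² + 2.8²) ≈ 3.0 units.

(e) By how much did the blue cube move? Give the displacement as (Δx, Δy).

(0.1, 1.9)

The blue cube started near (10.9, 2.8) and ended near (11.0, 4.7).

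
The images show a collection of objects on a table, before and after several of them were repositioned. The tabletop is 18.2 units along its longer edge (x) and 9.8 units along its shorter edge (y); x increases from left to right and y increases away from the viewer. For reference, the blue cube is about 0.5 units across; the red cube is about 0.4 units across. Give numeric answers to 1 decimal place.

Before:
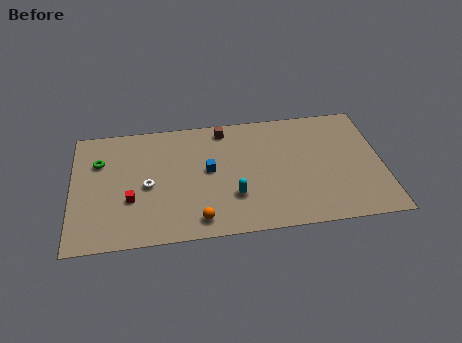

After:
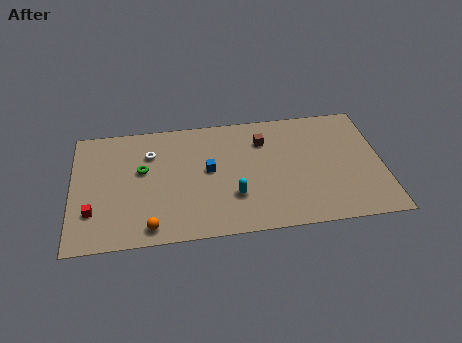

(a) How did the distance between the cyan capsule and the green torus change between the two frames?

-2.7

The distance was about 8.7 in the first image and 6.0 in the second, so they moved 2.7 units closer together.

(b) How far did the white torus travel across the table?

2.6

The white torus was near (4.4, 4.5) before and (4.6, 7.1) after, so it travelled √(0.2² + 2.6²) ≈ 2.6 units.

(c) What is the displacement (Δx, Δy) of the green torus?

(2.5, -1.0)

The green torus started near (1.6, 6.8) and ended near (4.1, 5.8).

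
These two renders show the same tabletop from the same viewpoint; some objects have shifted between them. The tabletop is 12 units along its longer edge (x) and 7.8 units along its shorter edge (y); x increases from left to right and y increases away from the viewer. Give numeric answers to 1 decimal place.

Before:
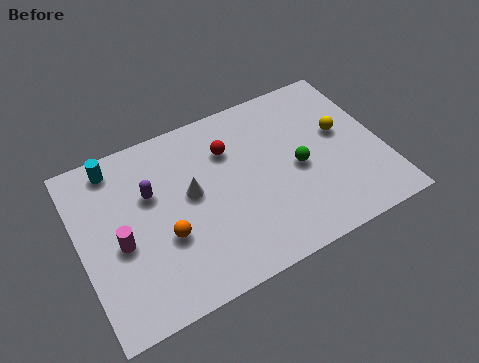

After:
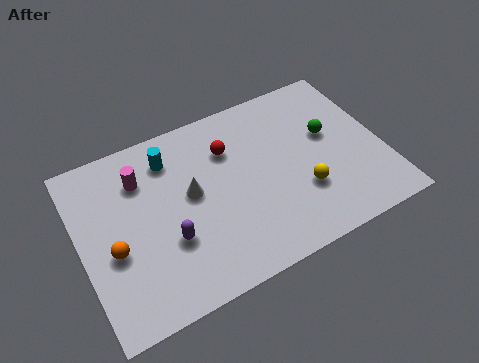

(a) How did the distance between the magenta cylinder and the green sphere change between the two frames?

+0.4

Before: roughly 7.1 units apart; after: 7.5. That's 0.4 units further apart.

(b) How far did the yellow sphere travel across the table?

2.8

The yellow sphere was near (10.5, 4.5) before and (8.6, 2.5) after, so it travelled √(1.9² + 2.0²) ≈ 2.8 units.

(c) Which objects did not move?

the white cone and the red sphere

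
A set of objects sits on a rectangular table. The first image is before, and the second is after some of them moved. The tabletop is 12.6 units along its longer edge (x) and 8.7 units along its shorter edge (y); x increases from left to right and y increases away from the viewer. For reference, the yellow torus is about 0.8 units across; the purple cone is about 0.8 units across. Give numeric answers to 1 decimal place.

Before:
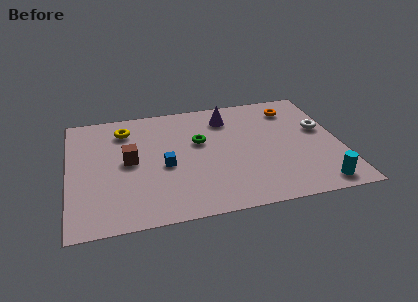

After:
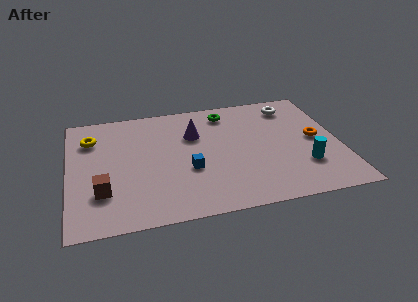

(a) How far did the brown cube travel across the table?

2.4

The brown cube moved from about (2.8, 4.5) to (1.5, 2.5), a distance of √(1.3² + 2.0²) ≈ 2.4.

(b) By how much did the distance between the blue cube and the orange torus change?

-0.9

The distance was about 7.0 in the first image and 6.1 in the second, so they moved 0.9 units closer together.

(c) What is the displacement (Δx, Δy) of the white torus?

(-1.2, 2.1)

The white torus was at about (11.8, 5.1) and moved to about (10.6, 7.2).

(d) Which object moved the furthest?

the orange torus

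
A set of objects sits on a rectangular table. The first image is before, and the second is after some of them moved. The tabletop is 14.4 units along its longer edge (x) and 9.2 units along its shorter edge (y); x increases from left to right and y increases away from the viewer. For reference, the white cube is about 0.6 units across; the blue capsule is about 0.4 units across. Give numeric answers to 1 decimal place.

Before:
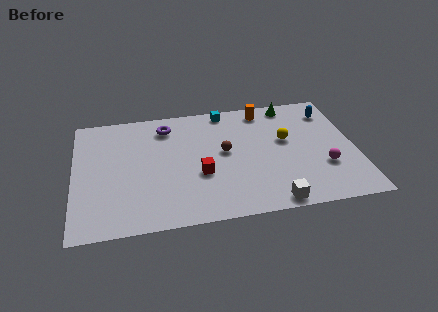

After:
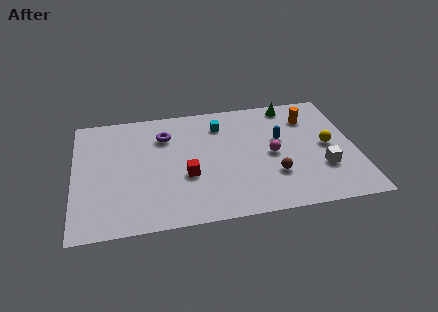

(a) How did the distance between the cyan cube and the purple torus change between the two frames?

-0.3

Before: roughly 3.2 units apart; after: 2.9. That's 0.3 units closer together.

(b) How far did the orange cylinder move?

2.5

From (9.9, 8.0) to (12.2, 7.0), the orange cylinder covered √(2.3² + 1.0²) ≈ 2.5 units.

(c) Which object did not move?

the green cone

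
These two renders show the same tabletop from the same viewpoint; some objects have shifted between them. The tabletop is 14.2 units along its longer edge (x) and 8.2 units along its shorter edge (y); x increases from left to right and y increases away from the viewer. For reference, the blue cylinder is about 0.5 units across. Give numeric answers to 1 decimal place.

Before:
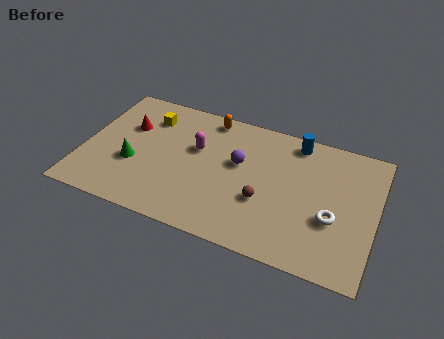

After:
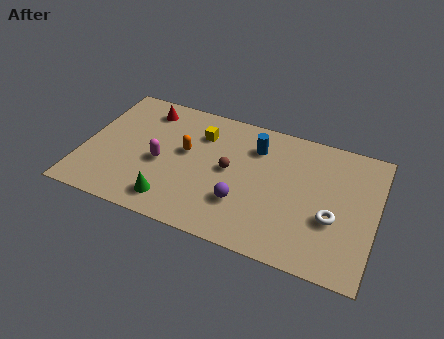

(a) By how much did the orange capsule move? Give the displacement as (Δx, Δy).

(-0.9, -2.6)

The orange capsule was at about (5.8, 7.3) and moved to about (4.9, 4.7).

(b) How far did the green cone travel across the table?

2.7

From (2.5, 3.1) to (4.6, 1.4), the green cone covered √(2.1² + 1.7²) ≈ 2.7 units.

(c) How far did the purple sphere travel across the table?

2.4

The purple sphere was near (7.5, 4.9) before and (7.9, 2.5) after, so it travelled √(0.4² + 2.4²) ≈ 2.4 units.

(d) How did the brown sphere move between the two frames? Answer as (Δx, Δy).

(-1.8, 1.3)

From the two frames, the brown sphere sits at roughly (8.9, 3.0) before and (7.1, 4.3) after.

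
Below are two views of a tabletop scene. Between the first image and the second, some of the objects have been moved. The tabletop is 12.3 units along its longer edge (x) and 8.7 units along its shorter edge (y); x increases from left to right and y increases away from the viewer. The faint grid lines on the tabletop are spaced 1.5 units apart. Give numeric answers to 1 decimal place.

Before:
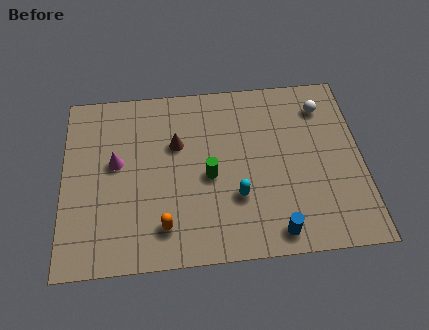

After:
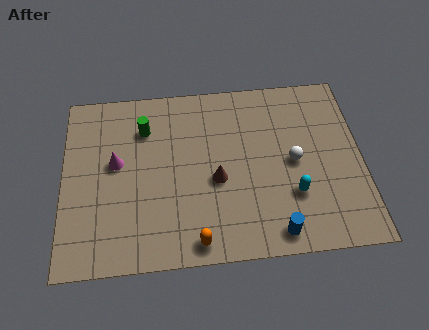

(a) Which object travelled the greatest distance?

the green cylinder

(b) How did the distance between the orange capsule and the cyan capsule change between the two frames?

+1.2

Before: roughly 3.2 units apart; after: 4.4. That's 1.2 units further apart.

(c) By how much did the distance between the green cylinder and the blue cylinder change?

+3.7

They were about 3.9 units apart before and 7.6 after — 3.7 units further apart.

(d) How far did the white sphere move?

2.9

The white sphere moved from about (10.8, 6.9) to (9.5, 4.3), a distance of √(1.3² + 2.6²) ≈ 2.9.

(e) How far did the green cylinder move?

3.7

From (6.0, 3.9) to (3.4, 6.5), the green cylinder covered √(2.6² + 2.6²) ≈ 3.7 units.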